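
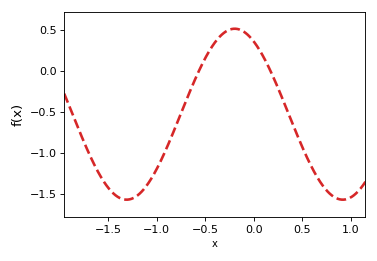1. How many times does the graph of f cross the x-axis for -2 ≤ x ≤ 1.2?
2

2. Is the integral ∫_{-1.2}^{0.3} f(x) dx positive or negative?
negative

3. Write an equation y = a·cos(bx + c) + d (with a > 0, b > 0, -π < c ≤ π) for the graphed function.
y = 1.04cos(2.8x + 0.55) - 0.53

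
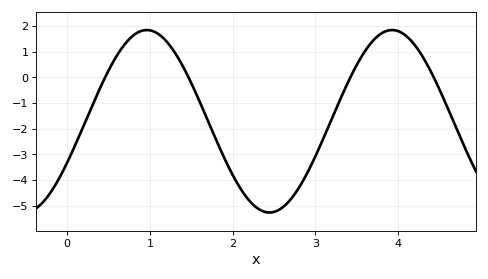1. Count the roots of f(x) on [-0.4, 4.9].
4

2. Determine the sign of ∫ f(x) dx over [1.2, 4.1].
negative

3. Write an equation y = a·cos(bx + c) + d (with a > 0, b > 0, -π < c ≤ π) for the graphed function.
y = 3.56cos(2.1x - 2) - 1.71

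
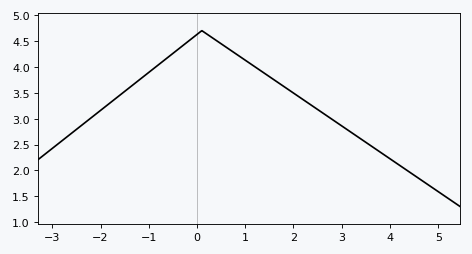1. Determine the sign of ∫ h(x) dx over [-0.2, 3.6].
positive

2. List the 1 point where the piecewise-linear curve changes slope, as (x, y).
(0.1, 4.7)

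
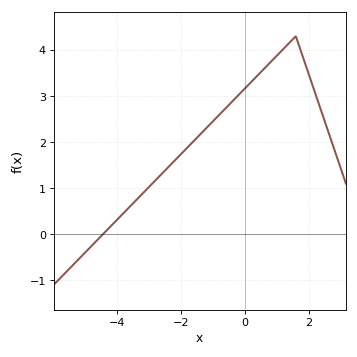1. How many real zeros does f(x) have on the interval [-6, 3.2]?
1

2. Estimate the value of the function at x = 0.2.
3.3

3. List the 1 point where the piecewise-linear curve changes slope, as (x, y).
(1.6, 4.3)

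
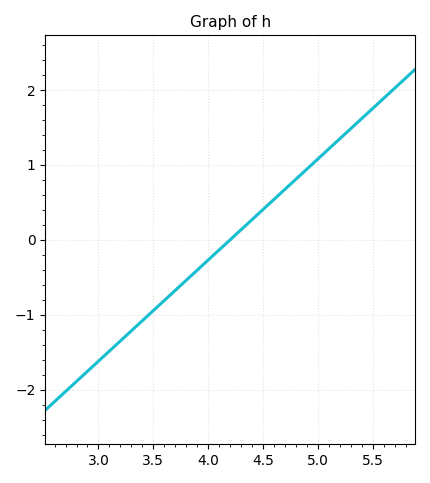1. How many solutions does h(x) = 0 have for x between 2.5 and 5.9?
1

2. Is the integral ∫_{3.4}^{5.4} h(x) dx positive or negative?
positive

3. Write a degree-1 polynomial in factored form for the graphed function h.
y = 1.35(x - 4.2)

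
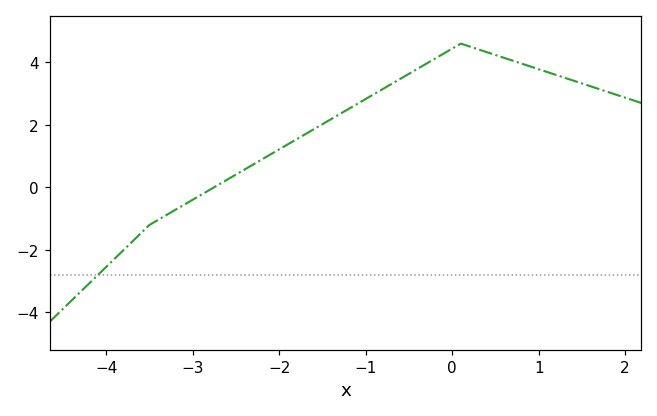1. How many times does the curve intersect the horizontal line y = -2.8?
1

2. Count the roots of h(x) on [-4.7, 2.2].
1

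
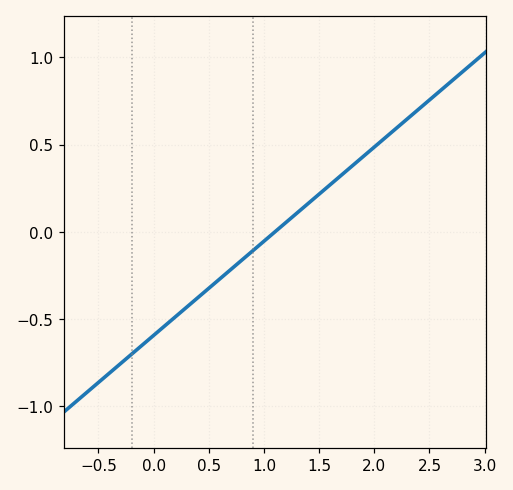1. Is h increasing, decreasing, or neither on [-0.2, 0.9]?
increasing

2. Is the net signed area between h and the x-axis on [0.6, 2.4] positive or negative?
positive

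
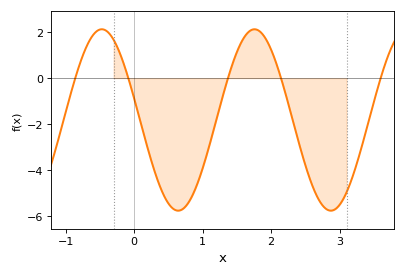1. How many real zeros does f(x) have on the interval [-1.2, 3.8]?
5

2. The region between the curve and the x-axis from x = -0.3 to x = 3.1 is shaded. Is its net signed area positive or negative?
negative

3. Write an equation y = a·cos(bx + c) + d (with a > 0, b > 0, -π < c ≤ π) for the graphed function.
y = 3.95cos(2.82x + 1.33) - 1.82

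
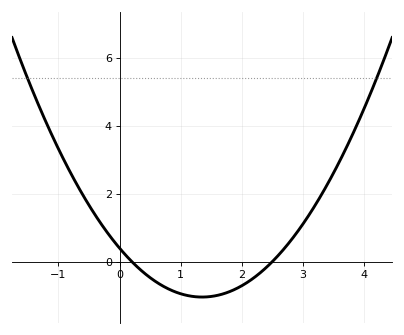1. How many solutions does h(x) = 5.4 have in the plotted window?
2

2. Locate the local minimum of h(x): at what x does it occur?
1.3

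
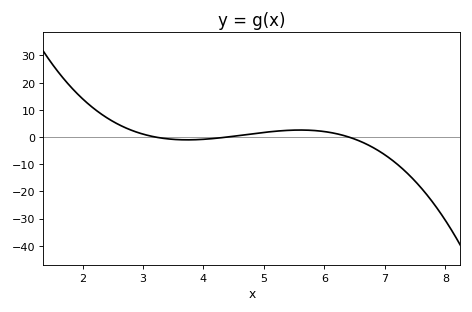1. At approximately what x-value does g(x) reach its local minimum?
3.7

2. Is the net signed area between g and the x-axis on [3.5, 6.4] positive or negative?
positive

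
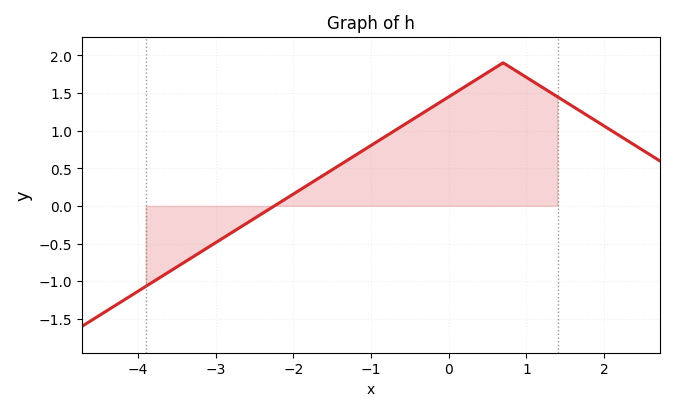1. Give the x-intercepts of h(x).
-2.2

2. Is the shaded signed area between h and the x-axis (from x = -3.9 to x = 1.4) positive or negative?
positive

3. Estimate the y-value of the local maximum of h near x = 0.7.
1.9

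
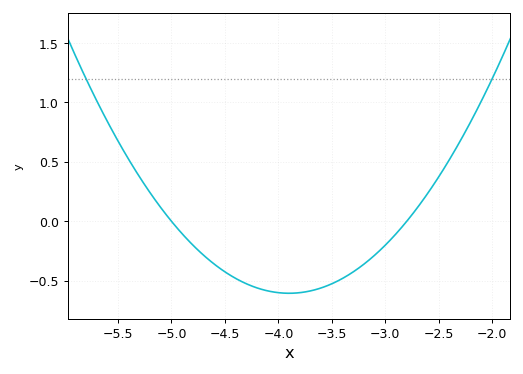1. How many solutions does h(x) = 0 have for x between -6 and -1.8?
2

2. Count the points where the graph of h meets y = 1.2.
2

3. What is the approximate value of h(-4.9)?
-0.105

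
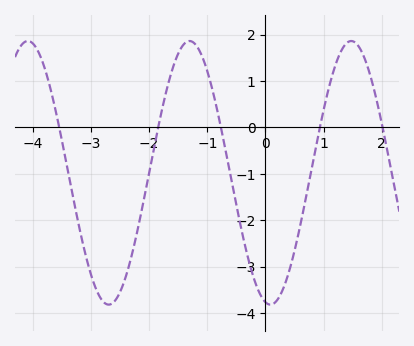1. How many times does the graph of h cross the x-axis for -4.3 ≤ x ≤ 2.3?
5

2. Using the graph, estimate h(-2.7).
-3.82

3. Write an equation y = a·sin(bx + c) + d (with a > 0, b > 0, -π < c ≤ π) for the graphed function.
y = 2.84sin(2.26x - 1.76) - 0.98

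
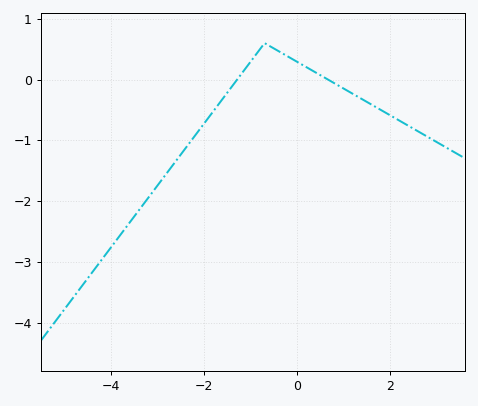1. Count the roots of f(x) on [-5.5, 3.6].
2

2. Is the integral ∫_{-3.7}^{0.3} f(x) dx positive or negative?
negative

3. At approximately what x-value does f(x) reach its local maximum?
-0.8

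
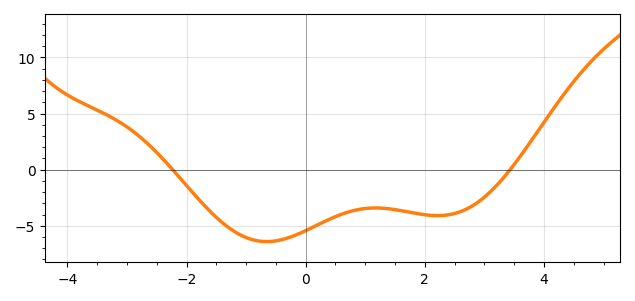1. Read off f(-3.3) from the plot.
4.78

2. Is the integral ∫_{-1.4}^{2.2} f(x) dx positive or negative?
negative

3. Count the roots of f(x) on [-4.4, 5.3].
2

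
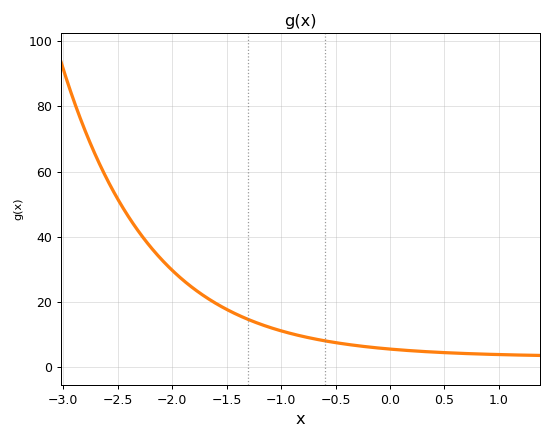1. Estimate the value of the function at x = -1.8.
24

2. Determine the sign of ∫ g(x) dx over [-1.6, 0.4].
positive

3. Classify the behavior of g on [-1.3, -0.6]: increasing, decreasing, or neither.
decreasing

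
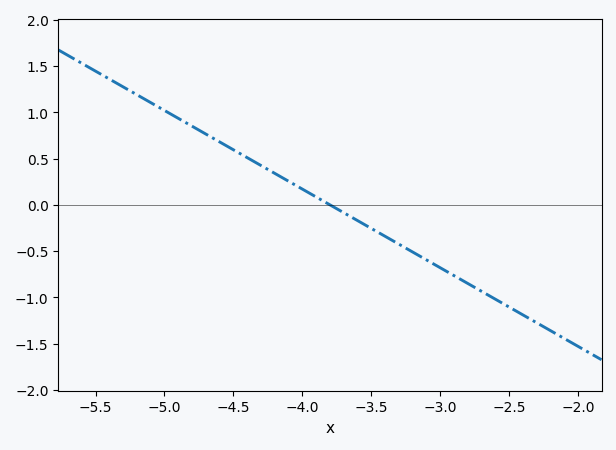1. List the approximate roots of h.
-3.8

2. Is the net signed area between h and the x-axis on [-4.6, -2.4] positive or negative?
negative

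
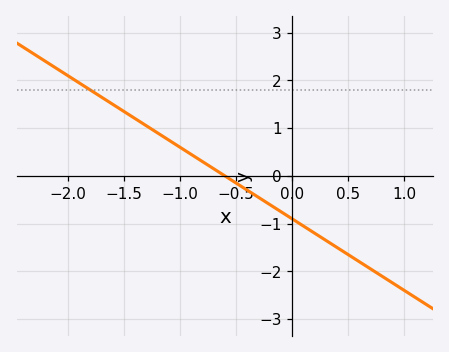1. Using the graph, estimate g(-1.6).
1.5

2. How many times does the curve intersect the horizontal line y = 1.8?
1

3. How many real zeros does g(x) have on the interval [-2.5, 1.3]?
1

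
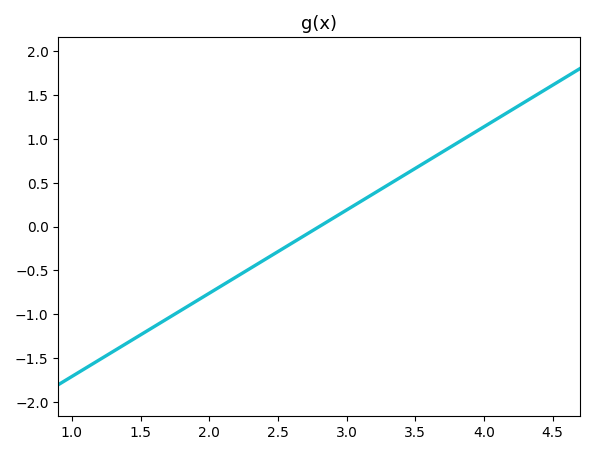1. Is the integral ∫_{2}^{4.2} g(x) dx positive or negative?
positive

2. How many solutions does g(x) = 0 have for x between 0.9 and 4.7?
1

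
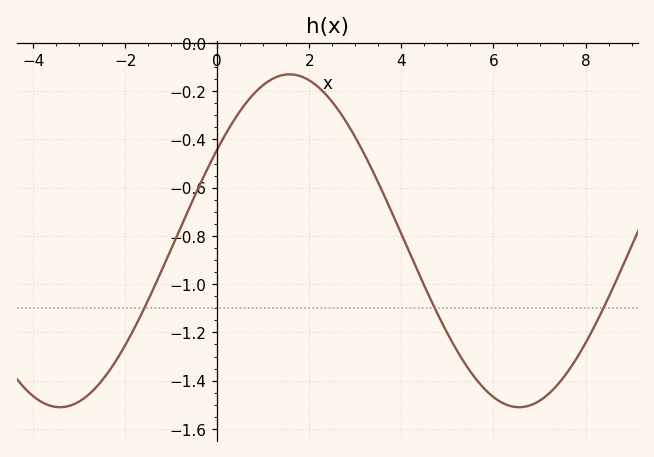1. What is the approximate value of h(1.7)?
-0.14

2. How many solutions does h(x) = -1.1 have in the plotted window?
3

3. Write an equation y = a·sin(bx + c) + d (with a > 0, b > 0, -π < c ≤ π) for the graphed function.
y = 0.69sin(0.63x + 0.58) - 0.82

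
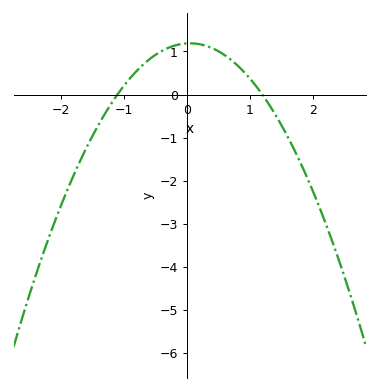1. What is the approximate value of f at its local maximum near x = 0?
1.19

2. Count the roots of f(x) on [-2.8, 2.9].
2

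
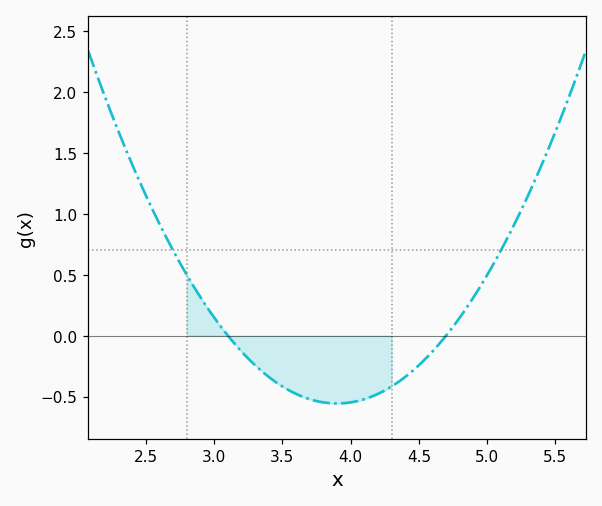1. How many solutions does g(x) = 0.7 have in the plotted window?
2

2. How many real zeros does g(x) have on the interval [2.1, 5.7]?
2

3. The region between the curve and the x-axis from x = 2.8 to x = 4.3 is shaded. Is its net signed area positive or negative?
negative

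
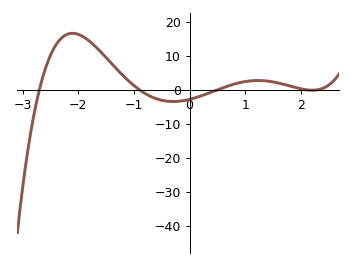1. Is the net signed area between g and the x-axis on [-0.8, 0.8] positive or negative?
negative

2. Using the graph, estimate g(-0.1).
-3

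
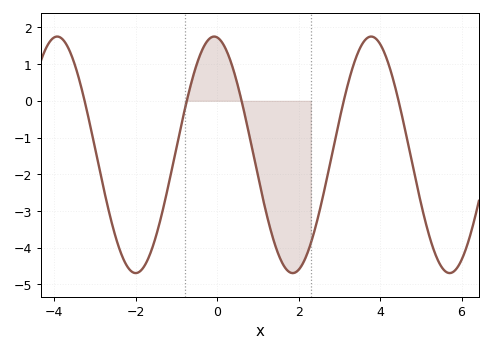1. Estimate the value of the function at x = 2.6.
-2.6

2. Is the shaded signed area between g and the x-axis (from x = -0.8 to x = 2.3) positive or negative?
negative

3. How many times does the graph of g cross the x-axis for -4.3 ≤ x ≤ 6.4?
5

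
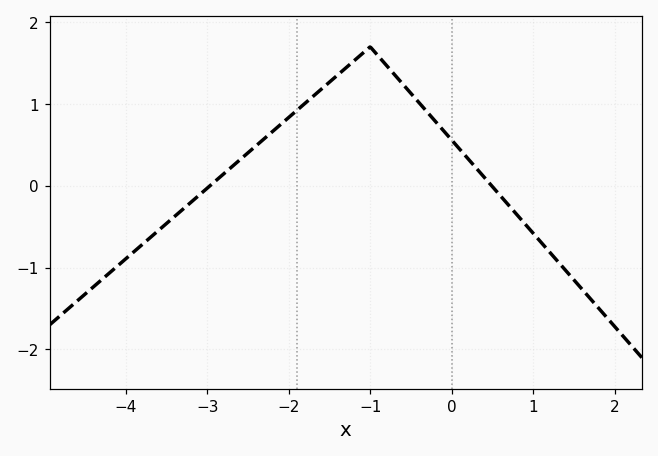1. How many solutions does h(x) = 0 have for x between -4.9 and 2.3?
2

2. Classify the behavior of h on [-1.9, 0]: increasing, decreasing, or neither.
neither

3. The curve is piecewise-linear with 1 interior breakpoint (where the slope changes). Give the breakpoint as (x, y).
(-1, 1.7)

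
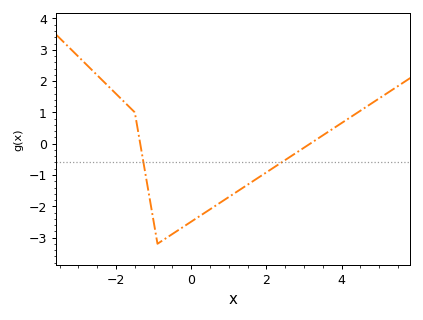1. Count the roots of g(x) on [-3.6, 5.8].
2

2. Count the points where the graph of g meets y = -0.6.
2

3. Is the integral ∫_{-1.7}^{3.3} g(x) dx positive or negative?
negative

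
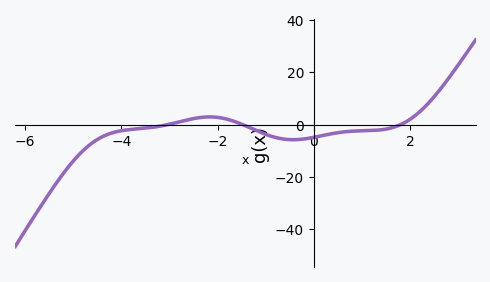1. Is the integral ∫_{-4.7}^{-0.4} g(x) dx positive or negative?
negative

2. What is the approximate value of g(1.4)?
-1.92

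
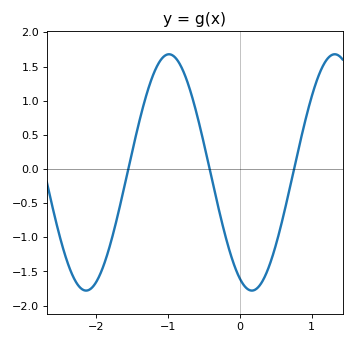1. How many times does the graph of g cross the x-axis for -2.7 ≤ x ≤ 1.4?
3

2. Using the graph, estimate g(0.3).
-1.65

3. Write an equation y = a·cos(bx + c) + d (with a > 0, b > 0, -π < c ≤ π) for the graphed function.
y = 1.73cos(2.7x + 2.7) - 0.05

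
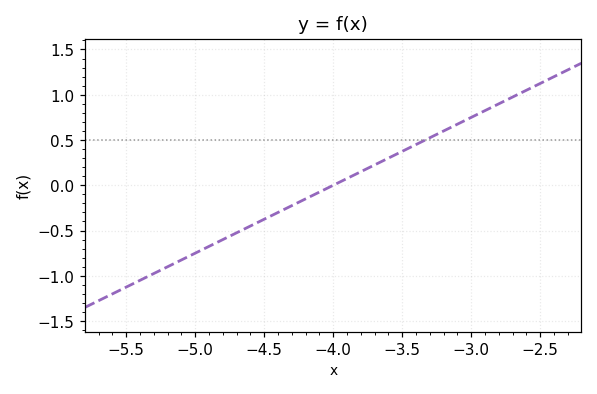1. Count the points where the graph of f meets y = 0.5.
1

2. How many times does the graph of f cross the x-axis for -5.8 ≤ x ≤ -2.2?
1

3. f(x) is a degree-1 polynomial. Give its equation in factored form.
y = 0.75(x + 4)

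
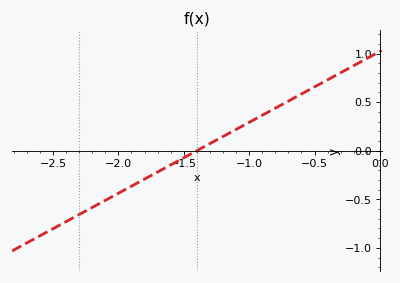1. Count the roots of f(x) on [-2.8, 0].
1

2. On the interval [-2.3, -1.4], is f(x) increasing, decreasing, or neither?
increasing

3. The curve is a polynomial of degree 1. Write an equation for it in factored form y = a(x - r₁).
y = 0.73(x + 1.4)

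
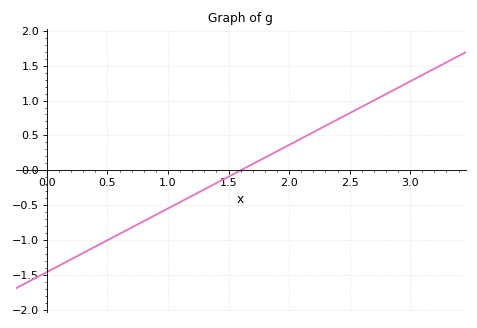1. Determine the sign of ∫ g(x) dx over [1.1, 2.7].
positive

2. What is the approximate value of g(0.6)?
-0.91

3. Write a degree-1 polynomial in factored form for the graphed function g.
y = 0.91(x - 1.6)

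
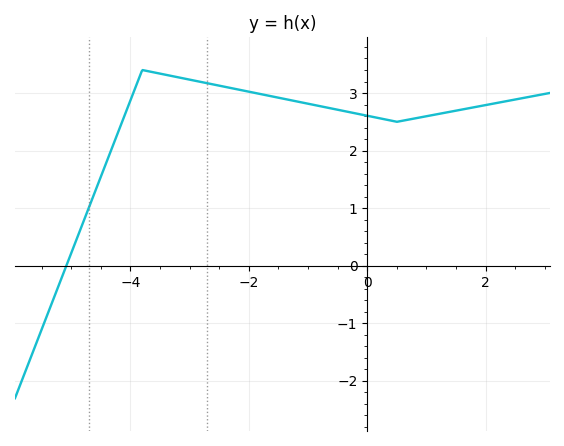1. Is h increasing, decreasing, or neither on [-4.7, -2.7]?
neither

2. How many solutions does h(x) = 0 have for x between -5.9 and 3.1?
1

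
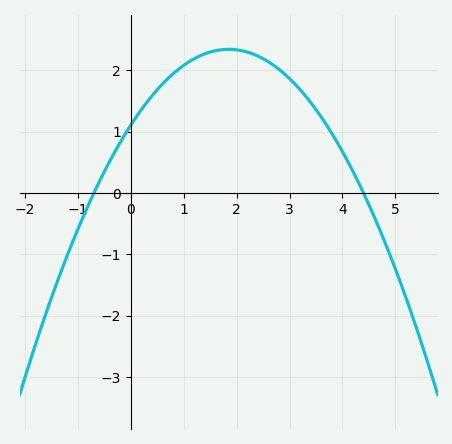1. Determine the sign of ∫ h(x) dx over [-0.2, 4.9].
positive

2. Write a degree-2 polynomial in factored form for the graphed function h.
y = -0.36(x + 0.7)(x - 4.4)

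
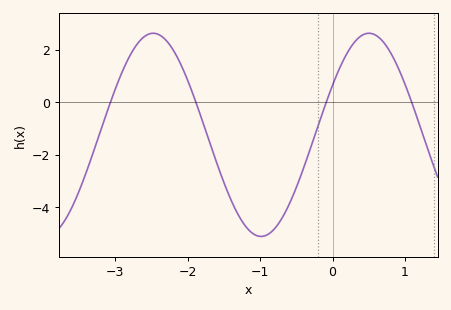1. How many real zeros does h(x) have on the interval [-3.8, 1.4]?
4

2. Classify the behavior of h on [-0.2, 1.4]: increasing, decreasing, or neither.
neither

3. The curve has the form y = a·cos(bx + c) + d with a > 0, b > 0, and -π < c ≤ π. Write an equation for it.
y = 3.87cos(2.1x - 1.1) - 1.24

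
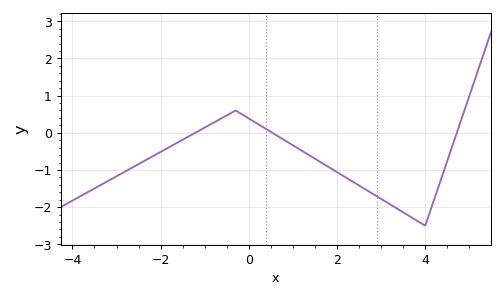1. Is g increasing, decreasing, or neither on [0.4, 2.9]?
decreasing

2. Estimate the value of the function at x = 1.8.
-0.914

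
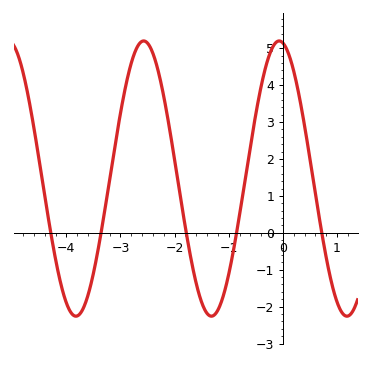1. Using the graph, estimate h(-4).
-1.9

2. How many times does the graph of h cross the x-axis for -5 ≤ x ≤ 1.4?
5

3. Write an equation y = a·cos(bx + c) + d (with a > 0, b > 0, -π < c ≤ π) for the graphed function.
y = 3.73cos(2.51x + 0.172) + 1.47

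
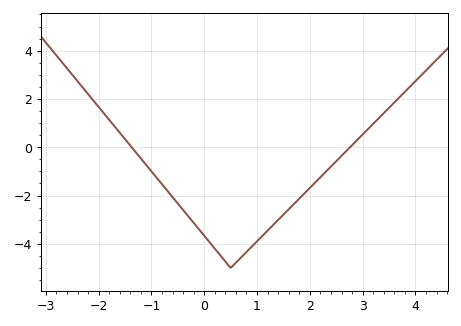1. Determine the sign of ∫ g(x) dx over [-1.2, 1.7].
negative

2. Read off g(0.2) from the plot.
-4.2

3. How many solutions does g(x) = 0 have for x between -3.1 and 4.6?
2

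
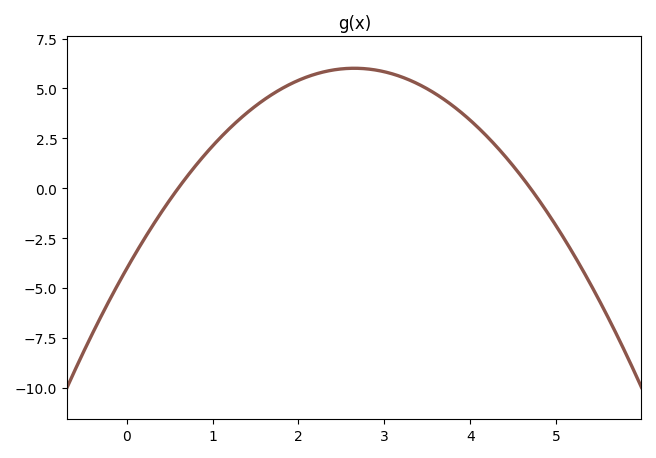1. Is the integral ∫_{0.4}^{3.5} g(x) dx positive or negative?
positive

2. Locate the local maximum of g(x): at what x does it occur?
2.7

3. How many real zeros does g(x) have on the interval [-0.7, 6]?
2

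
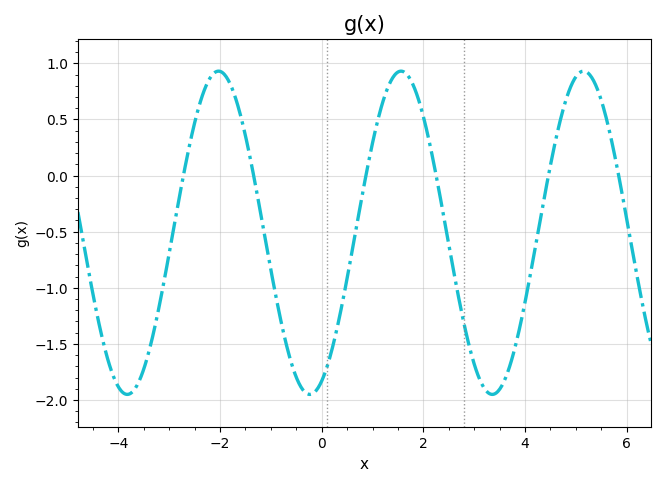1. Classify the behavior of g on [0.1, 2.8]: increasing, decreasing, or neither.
neither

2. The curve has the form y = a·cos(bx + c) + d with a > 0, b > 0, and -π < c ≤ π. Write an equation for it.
y = 1.44cos(1.8x - 2.7) - 0.51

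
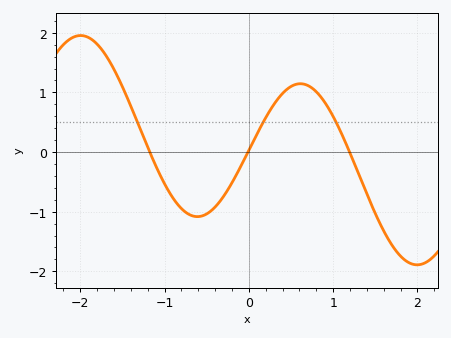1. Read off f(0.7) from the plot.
1.1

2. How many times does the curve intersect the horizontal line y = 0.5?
3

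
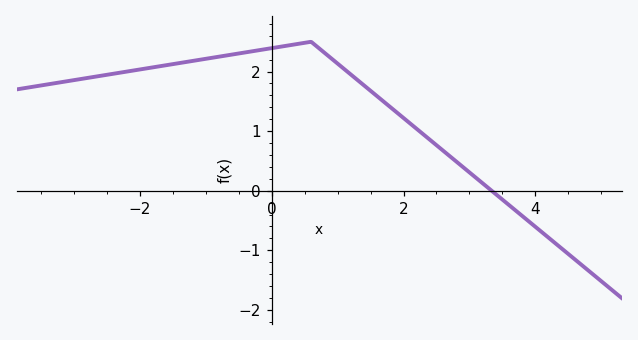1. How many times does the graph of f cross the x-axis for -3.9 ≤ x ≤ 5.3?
1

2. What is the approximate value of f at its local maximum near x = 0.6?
2.5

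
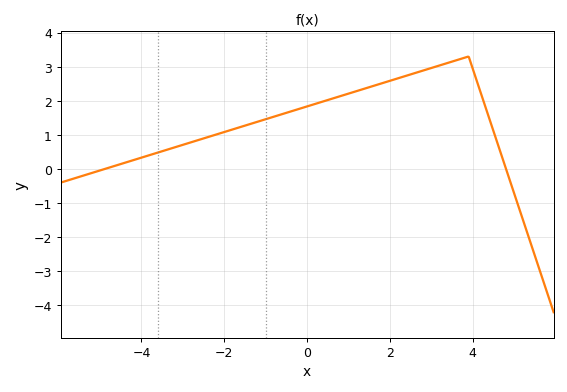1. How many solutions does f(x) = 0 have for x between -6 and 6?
2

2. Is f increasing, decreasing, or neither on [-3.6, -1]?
increasing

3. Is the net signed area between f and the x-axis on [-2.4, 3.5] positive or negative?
positive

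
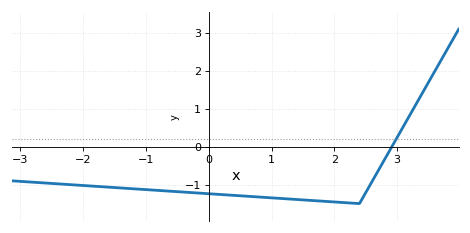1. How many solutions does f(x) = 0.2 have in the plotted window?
1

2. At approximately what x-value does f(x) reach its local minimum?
2.4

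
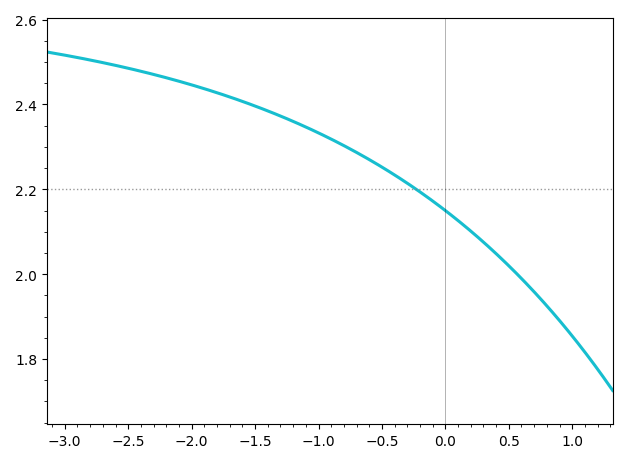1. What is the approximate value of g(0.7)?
1.96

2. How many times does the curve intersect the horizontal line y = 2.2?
1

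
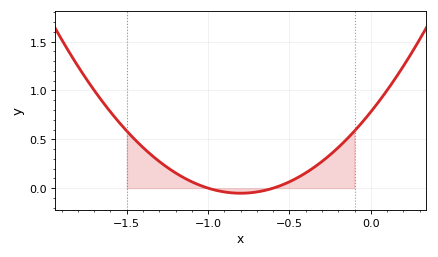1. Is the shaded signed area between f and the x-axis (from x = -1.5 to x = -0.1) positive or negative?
positive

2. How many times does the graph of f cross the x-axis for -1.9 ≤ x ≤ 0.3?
2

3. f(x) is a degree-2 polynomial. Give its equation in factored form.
y = 1.3(x + 1)(x + 0.6)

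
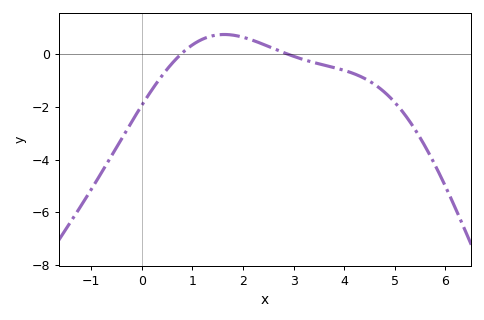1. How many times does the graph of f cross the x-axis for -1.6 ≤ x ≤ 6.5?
2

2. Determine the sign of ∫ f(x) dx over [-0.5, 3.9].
negative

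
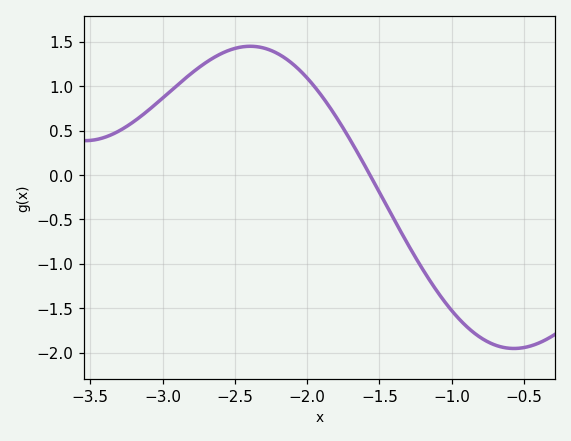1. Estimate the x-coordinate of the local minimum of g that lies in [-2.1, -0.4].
-0.569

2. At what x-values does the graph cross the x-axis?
-1.57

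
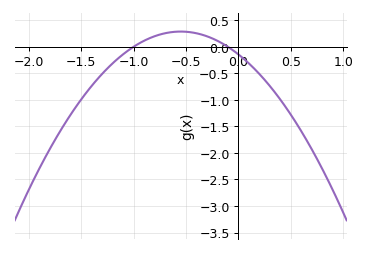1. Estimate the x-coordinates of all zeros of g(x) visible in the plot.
-1, -0.1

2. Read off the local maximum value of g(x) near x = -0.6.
0.3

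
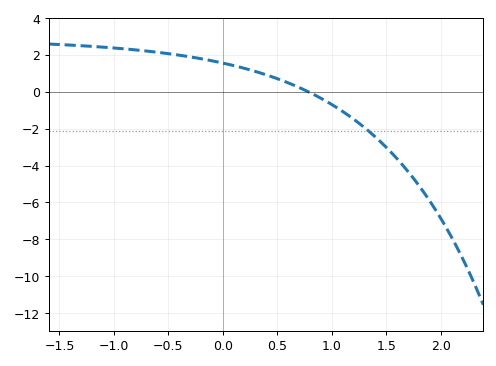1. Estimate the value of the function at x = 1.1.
-1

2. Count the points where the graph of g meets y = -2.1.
1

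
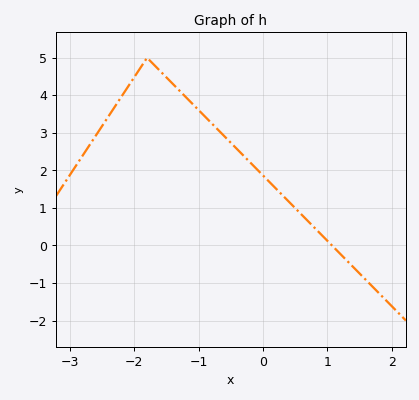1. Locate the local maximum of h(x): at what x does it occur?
-1.8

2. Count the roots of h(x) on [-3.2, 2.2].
1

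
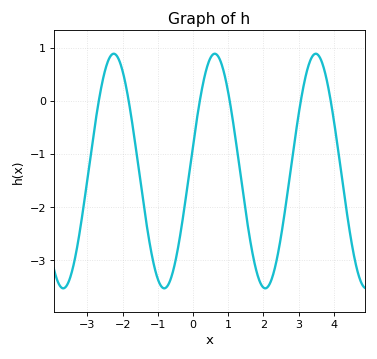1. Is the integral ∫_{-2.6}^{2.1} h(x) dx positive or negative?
negative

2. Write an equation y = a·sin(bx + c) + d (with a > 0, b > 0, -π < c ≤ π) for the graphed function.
y = 2.21sin(2.2x + 0.22) - 1.32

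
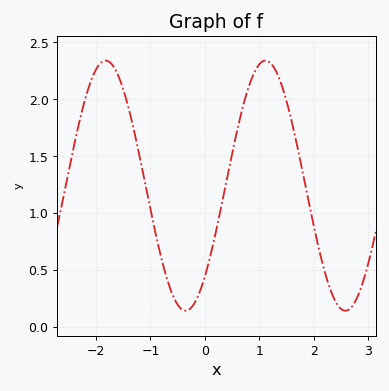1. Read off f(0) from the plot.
0.45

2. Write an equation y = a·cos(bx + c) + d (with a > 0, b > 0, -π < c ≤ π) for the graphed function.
y = 1.1cos(2.1x - 2.4) + 1.24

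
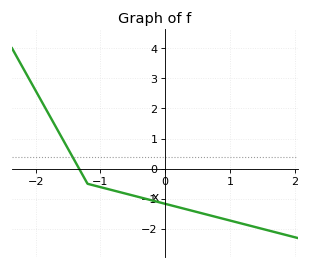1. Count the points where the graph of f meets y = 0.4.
1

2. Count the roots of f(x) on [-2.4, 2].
1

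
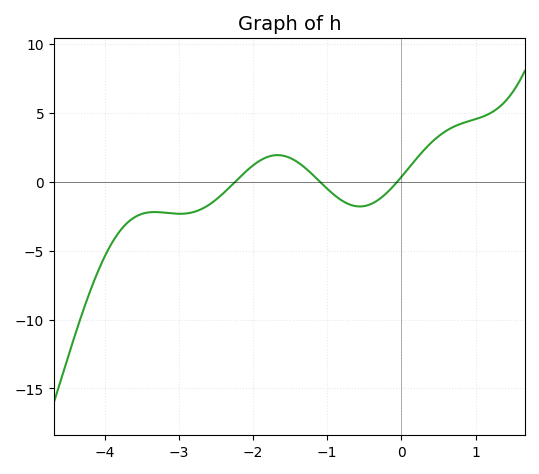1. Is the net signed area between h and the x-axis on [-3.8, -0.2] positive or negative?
negative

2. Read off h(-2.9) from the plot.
-2.5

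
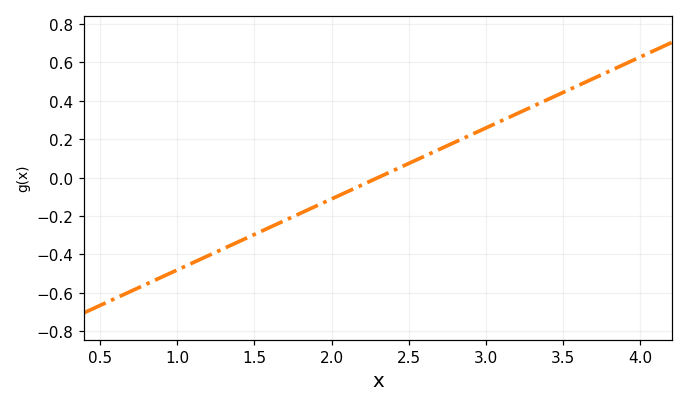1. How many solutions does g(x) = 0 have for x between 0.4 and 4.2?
1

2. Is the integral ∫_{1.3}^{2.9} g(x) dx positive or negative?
negative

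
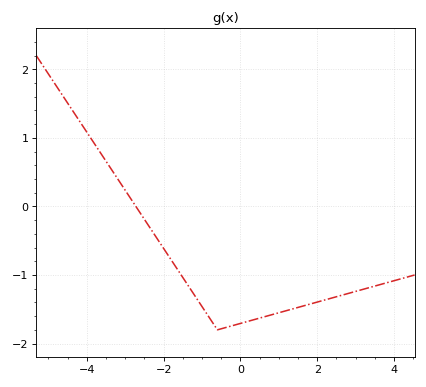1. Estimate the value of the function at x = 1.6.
-1.46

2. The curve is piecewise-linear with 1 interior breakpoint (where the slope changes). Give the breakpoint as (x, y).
(-0.6, -1.8)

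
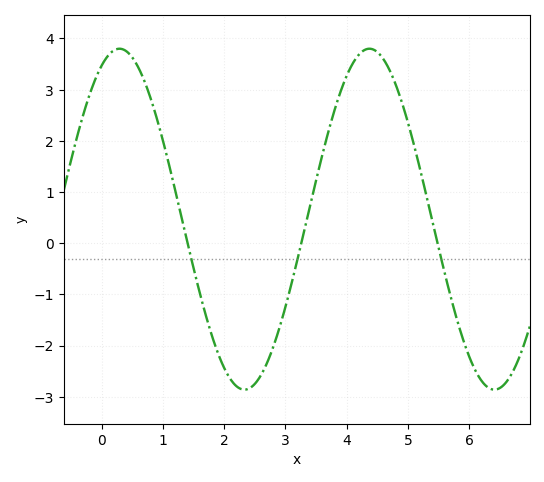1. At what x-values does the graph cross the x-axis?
1.4, 3.26, 5.48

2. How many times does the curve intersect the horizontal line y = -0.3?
3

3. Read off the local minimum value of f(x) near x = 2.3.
-2.86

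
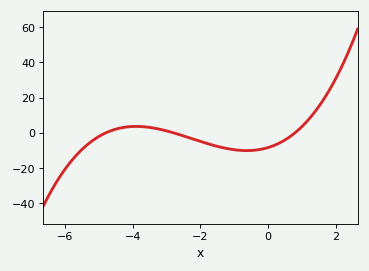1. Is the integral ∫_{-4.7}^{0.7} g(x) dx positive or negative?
negative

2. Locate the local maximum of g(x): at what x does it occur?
-3.9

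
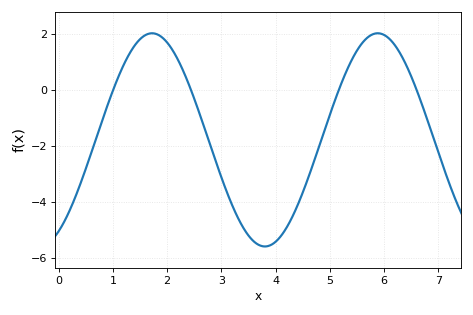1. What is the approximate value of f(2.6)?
-0.838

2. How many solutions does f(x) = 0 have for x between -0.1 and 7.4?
4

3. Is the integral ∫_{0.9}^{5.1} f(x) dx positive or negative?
negative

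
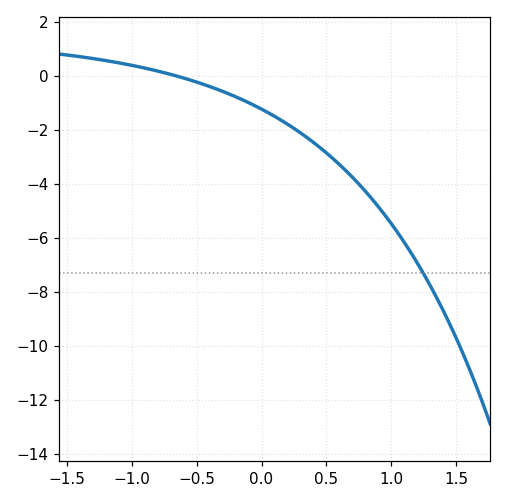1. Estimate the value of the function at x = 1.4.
-8.6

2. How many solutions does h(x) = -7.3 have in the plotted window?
1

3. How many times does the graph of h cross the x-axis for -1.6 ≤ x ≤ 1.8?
1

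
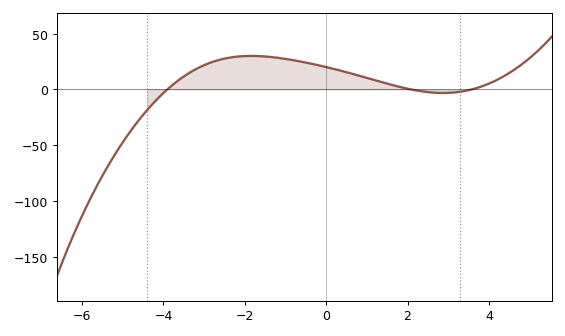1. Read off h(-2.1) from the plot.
29.7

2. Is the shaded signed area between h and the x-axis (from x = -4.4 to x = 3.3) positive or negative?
positive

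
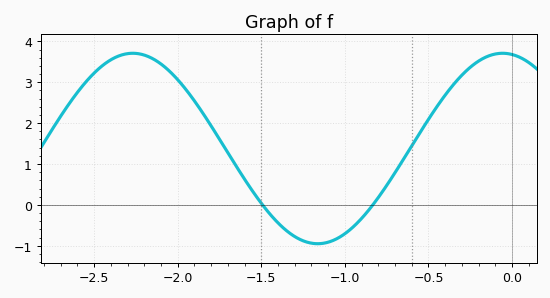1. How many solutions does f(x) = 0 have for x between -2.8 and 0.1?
2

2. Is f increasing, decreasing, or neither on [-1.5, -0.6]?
neither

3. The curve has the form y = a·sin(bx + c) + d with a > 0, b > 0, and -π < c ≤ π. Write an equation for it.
y = 2.33sin(2.84x + 1.73) + 1.38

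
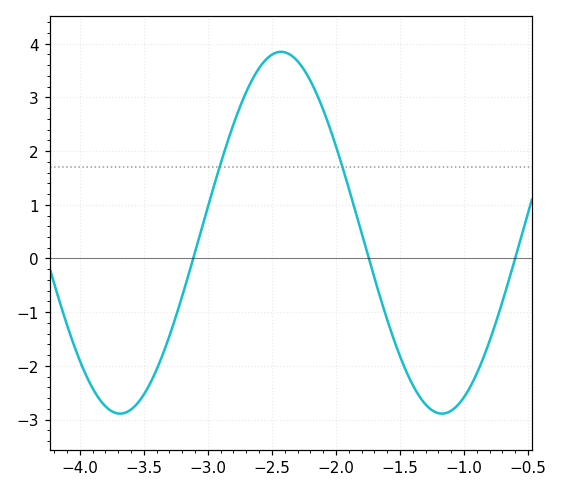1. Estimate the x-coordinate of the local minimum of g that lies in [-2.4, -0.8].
-1.2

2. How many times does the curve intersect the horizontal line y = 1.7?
2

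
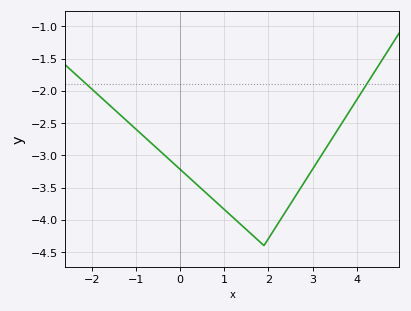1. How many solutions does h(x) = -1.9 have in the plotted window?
2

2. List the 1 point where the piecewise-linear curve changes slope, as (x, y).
(1.9, -4.4)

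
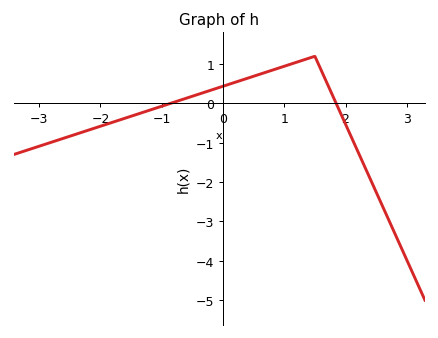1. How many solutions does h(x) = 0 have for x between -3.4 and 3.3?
2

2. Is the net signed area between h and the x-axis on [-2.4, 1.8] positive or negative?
positive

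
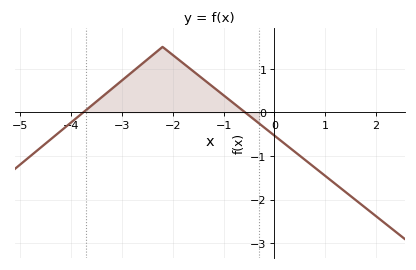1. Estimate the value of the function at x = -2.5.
1.2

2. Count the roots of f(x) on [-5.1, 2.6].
2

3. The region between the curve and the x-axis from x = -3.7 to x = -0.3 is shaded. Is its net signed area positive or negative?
positive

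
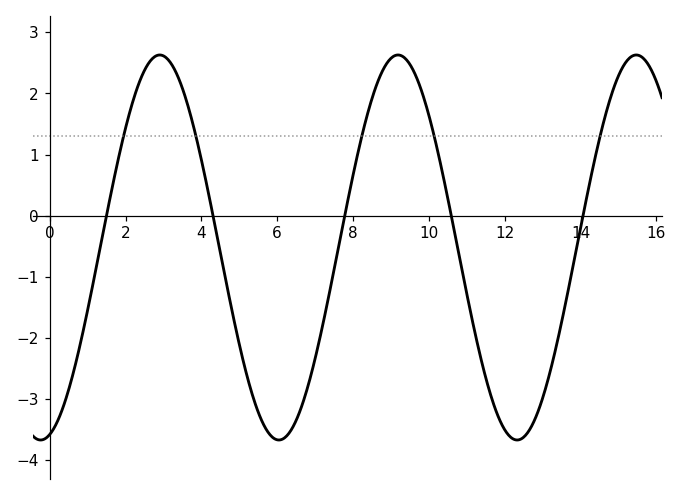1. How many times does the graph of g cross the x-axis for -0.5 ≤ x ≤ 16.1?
5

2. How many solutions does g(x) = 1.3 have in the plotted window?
5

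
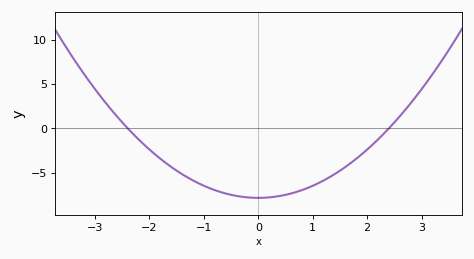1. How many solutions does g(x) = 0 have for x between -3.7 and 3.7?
2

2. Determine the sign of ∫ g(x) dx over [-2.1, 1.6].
negative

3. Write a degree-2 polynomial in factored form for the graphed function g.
y = 1.36(x + 2.4)(x - 2.4)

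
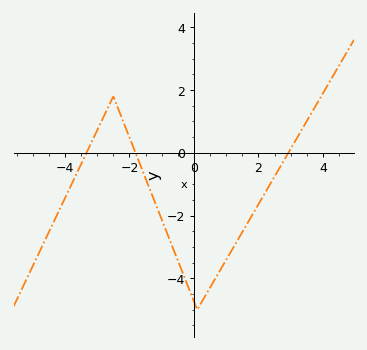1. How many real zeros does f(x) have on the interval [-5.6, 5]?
3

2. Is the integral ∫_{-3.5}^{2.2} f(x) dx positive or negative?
negative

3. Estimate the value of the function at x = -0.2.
-4.22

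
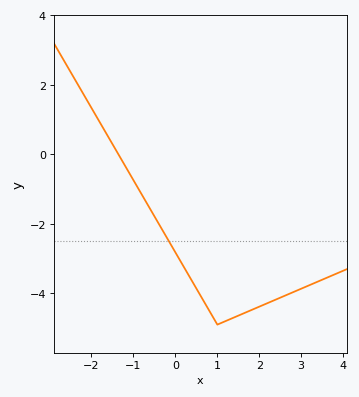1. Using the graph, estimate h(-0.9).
-0.952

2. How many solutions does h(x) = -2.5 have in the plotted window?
1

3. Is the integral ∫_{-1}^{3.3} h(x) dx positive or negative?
negative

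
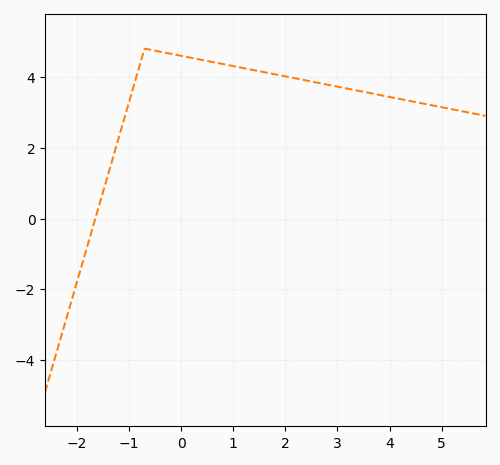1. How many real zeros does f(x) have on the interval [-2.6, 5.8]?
1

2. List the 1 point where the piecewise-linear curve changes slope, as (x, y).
(-0.7, 4.8)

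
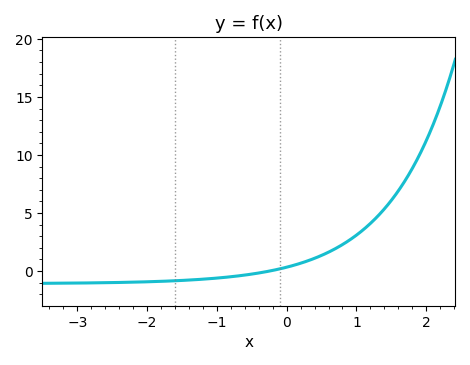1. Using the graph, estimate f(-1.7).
-0.864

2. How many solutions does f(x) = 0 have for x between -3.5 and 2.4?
1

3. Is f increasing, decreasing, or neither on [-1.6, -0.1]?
increasing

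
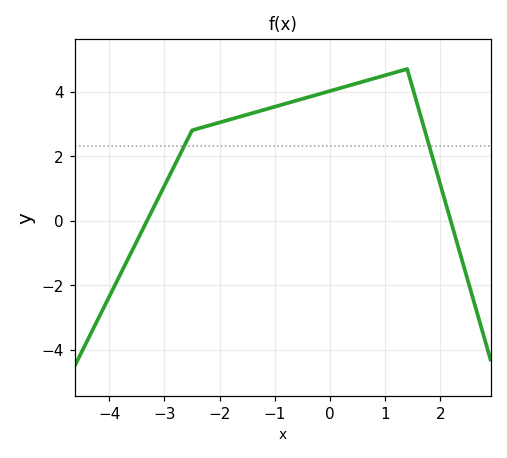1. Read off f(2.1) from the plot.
0.528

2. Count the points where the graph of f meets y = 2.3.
2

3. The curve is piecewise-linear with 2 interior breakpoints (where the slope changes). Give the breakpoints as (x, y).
(-2.5, 2.8); (1.4, 4.7)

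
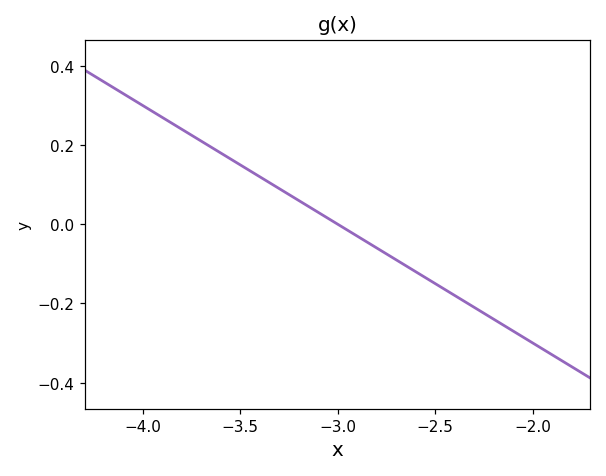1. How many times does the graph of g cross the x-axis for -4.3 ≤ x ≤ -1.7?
1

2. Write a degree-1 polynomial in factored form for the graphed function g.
y = -0.3(x + 3)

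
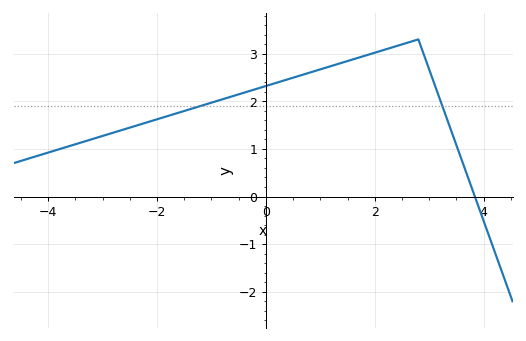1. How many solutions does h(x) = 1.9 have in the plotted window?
2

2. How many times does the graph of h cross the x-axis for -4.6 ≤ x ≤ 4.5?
1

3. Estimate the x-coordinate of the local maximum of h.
2.8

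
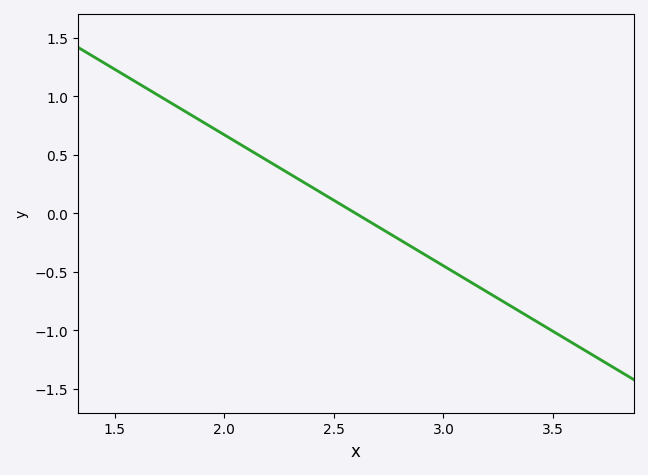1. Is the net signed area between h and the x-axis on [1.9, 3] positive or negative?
positive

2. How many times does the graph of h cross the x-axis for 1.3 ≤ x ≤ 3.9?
1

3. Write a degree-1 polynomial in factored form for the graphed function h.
y = -1.12(x - 2.6)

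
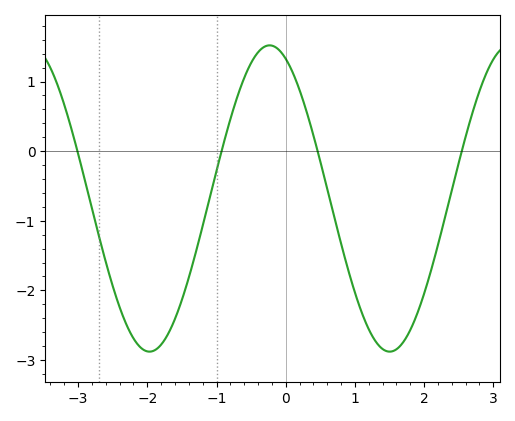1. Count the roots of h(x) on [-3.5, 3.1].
4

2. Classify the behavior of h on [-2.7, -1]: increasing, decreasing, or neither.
neither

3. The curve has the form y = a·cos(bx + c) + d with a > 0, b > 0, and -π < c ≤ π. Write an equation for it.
y = 2.2cos(1.81x + 0.422) - 0.68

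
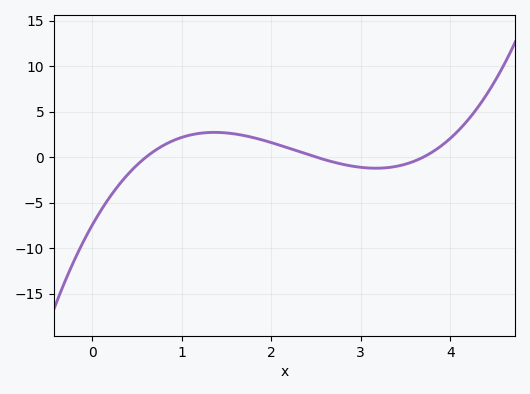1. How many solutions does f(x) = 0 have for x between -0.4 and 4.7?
3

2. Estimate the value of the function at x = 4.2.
4.1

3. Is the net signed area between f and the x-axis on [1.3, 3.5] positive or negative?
positive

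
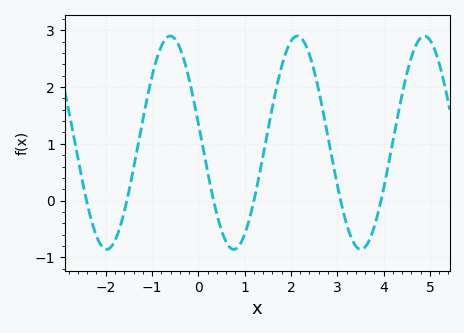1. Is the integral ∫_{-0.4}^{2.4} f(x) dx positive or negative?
positive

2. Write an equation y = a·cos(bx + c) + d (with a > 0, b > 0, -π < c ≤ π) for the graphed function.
y = 1.88cos(2.29x + 1.39) + 1.02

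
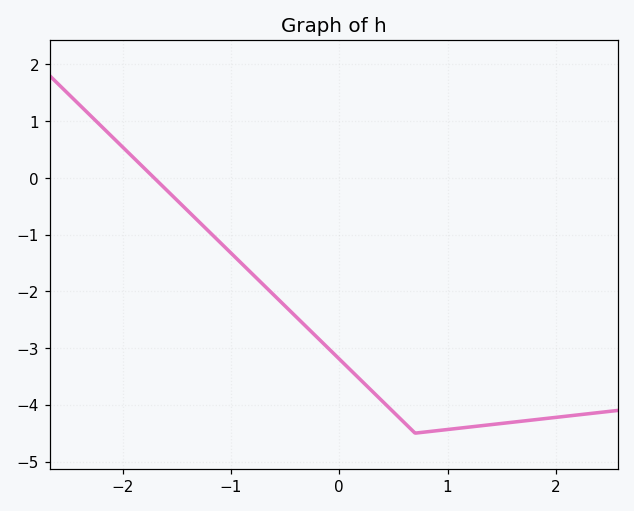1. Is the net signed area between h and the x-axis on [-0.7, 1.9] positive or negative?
negative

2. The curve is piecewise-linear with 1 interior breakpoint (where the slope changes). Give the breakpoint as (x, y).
(0.7, -4.5)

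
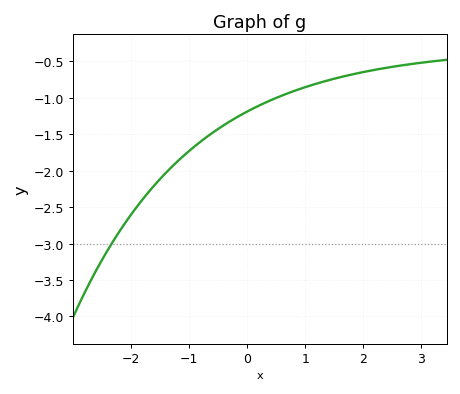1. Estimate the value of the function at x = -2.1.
-2.7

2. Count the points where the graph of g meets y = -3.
1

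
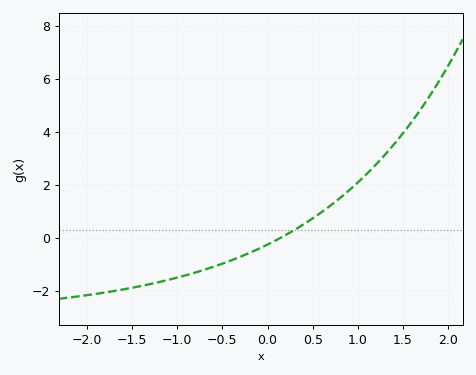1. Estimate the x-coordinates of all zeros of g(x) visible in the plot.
0.1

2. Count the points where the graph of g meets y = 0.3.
1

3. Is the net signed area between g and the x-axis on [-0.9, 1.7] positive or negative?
positive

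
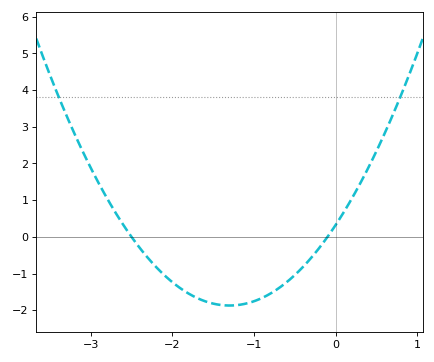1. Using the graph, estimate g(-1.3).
-1.9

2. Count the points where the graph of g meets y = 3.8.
2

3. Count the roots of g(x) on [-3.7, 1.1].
2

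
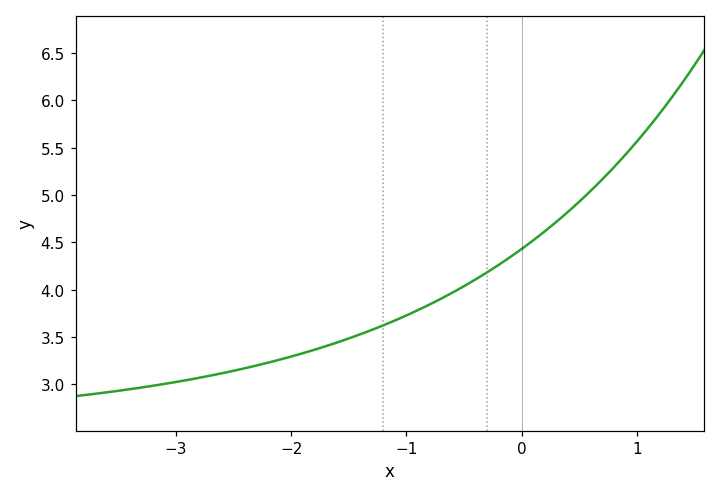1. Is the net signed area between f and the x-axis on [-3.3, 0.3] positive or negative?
positive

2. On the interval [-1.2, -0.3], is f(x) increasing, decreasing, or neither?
increasing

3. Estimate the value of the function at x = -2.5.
3.15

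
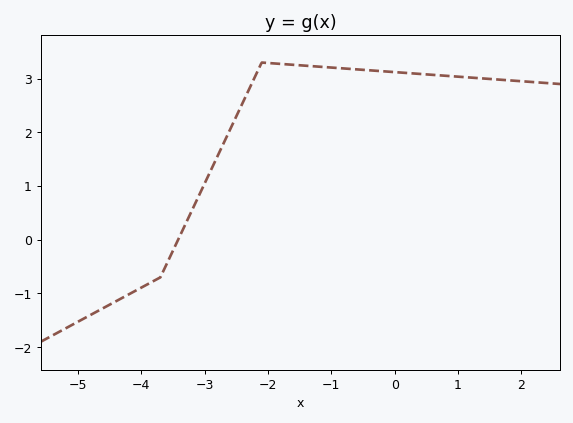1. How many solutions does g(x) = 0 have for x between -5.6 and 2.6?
1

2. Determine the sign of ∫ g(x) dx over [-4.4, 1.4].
positive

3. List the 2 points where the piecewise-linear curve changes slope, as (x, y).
(-3.7, -0.7); (-2.1, 3.3)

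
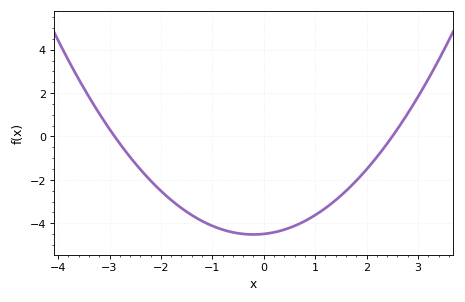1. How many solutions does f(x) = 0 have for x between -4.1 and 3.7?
2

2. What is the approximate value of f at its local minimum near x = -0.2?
-4.6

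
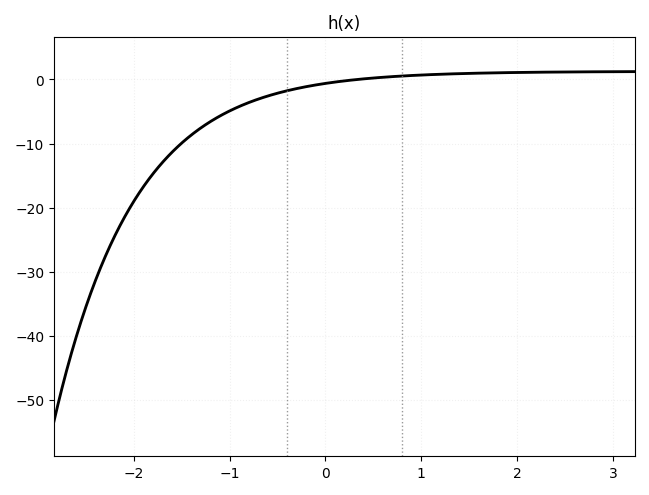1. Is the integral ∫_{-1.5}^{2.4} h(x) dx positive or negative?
negative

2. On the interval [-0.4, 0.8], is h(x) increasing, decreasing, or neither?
increasing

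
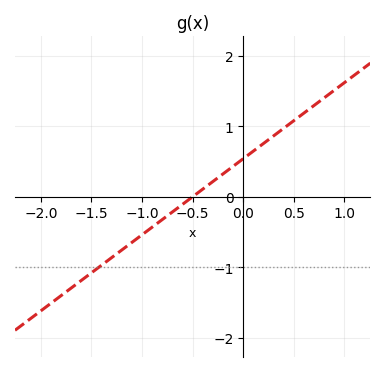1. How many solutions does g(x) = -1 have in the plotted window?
1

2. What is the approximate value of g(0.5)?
1.08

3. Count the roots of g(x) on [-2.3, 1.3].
1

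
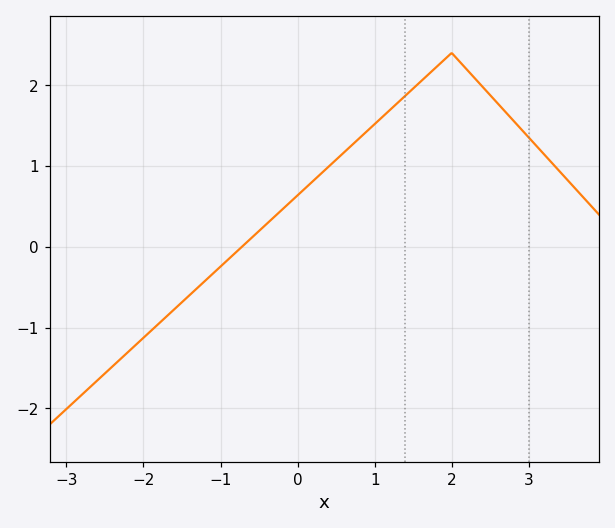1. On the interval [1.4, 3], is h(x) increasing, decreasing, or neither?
neither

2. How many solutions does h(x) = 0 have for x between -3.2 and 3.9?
1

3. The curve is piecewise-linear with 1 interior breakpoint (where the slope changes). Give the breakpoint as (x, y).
(2, 2.4)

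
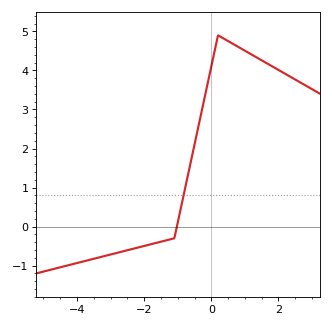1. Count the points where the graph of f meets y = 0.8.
1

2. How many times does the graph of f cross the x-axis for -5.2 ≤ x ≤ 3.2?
1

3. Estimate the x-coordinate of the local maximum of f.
0.2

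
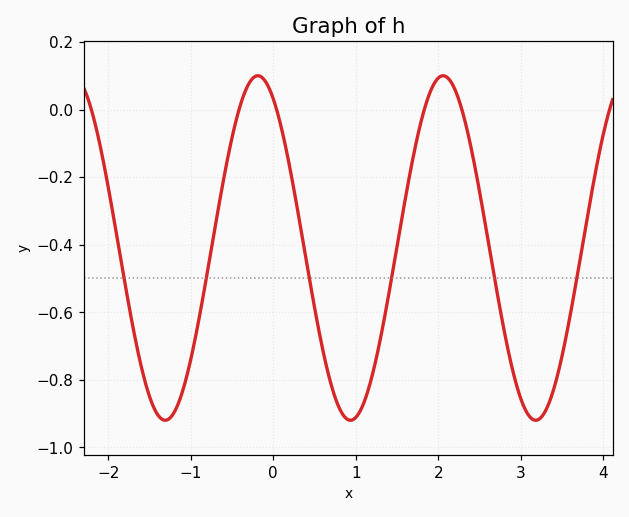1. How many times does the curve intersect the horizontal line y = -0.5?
6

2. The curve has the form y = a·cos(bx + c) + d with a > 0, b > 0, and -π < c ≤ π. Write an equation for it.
y = 0.51cos(2.8x + 0.522) - 0.41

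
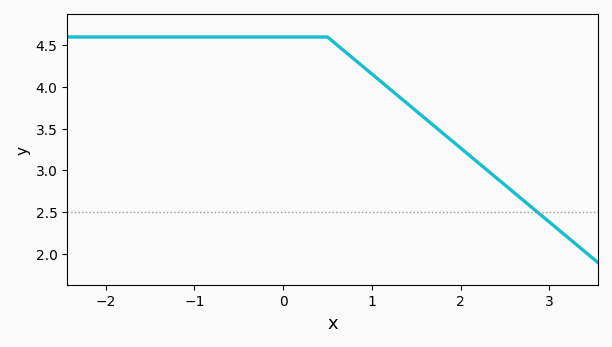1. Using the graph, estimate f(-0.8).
4.6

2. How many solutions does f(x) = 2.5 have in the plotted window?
1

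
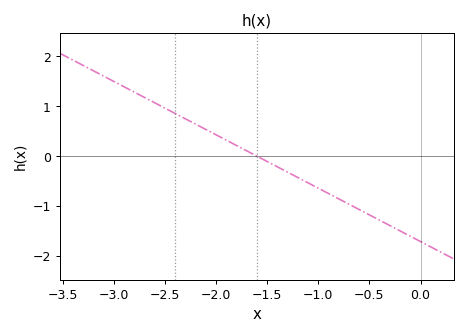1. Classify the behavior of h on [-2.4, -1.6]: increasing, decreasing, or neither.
decreasing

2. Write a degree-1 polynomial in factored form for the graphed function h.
y = -1.07(x + 1.6)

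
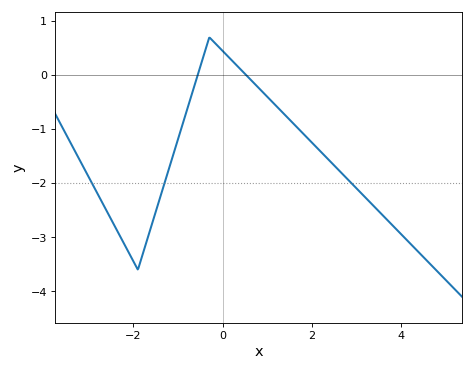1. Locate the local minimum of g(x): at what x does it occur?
-2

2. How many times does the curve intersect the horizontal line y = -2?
3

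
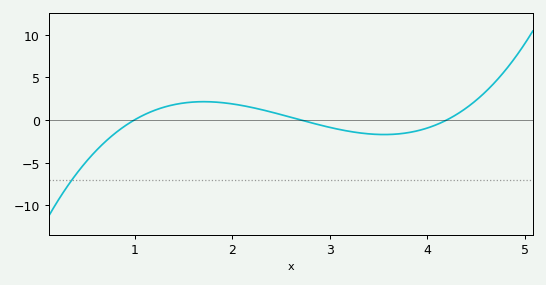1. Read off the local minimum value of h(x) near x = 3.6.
-1.72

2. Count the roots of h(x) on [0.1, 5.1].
3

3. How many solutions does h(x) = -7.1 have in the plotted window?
1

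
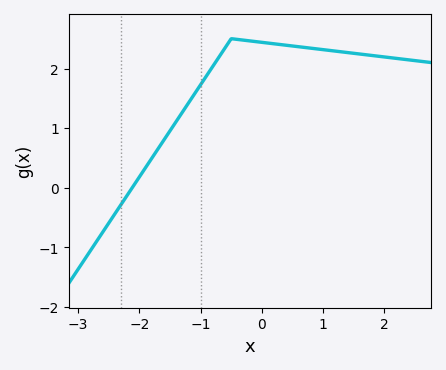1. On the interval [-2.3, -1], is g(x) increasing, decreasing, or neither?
increasing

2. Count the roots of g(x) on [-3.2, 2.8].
1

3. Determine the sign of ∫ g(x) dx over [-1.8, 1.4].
positive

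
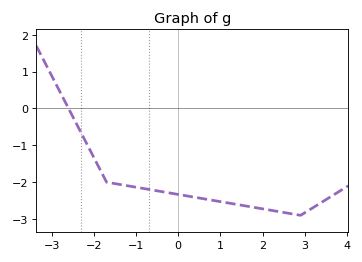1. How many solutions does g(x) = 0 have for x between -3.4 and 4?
1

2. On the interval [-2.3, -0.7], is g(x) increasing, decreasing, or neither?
decreasing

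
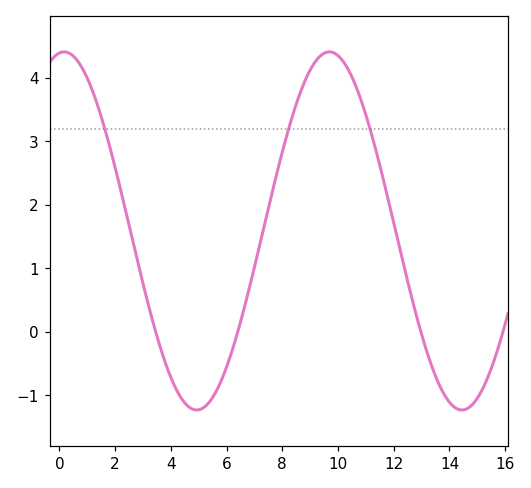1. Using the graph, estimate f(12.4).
0.977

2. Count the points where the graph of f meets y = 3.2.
3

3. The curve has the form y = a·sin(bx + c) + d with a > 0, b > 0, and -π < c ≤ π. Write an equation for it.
y = 2.82sin(0.66x + 1.46) + 1.59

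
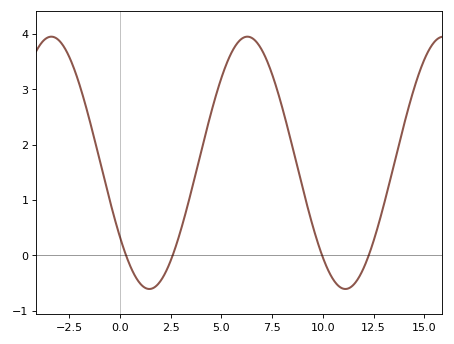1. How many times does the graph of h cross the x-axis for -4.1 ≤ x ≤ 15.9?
4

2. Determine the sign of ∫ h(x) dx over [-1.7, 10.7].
positive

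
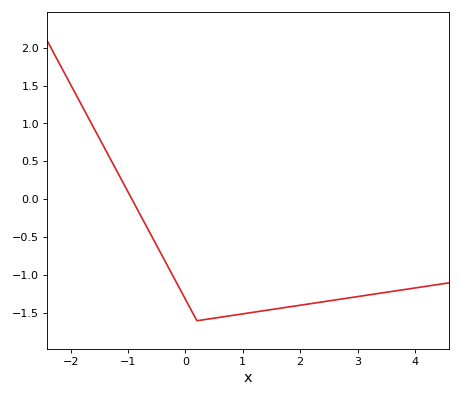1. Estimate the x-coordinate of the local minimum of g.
0.203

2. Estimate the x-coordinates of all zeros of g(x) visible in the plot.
-0.932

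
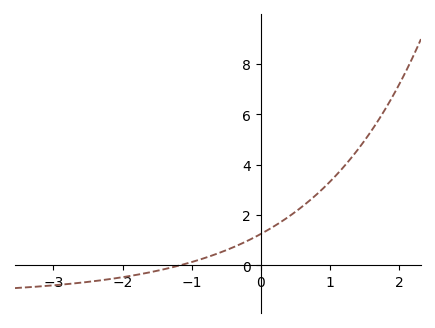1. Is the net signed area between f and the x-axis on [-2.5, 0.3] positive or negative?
positive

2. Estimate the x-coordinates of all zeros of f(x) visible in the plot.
-1.2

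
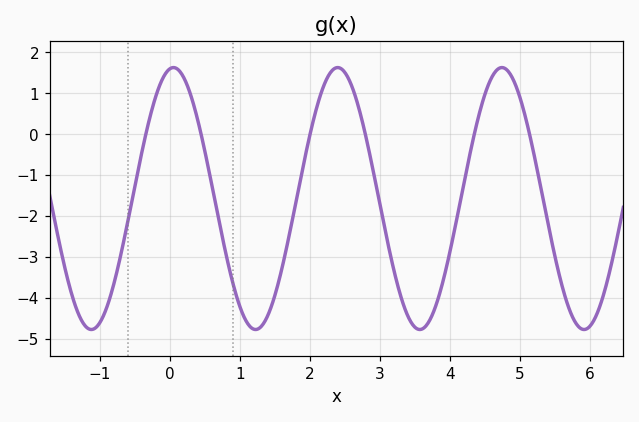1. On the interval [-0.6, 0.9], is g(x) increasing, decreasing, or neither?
neither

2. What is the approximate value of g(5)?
0.9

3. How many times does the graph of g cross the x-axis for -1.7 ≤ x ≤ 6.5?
6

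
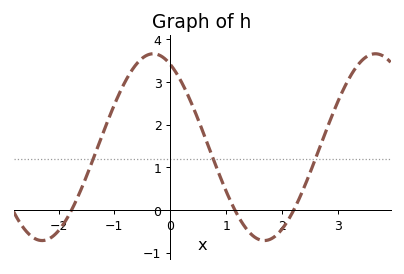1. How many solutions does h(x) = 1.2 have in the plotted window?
3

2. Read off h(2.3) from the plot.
0.2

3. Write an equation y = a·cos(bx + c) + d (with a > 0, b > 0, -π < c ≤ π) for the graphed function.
y = 2.19cos(1.6x + 0.48) + 1.47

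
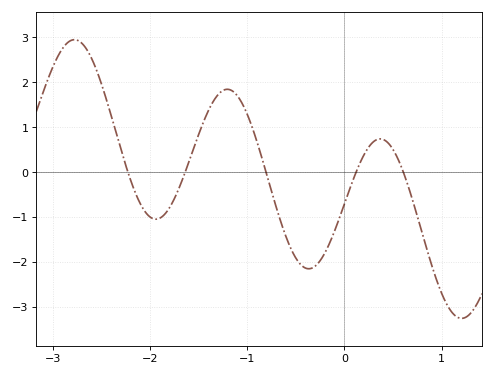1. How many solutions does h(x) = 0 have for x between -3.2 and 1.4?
5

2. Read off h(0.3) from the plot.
0.7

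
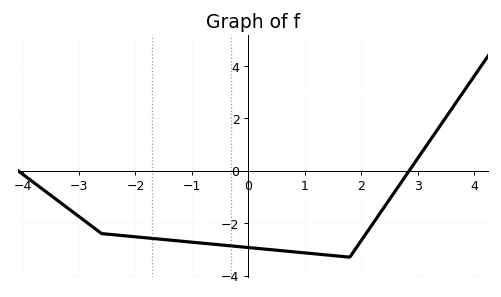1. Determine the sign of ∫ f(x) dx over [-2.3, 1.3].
negative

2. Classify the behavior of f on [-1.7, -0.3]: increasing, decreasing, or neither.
decreasing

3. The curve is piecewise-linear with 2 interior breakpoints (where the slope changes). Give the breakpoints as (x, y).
(-2.6, -2.4); (1.8, -3.3)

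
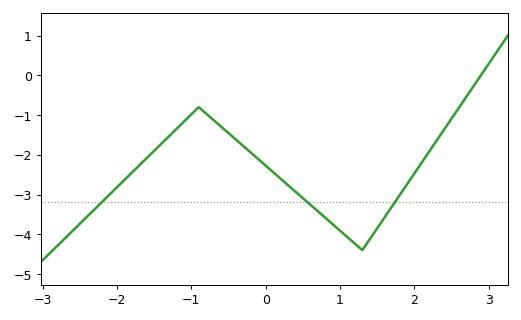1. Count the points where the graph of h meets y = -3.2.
3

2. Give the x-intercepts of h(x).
2.89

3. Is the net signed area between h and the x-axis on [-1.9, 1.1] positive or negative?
negative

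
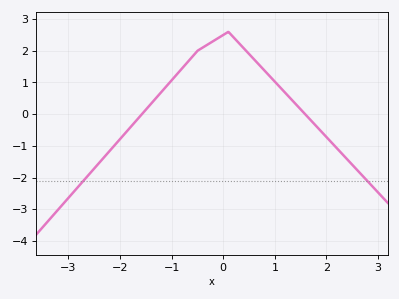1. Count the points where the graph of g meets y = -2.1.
2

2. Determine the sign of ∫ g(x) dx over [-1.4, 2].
positive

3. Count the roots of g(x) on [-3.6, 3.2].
2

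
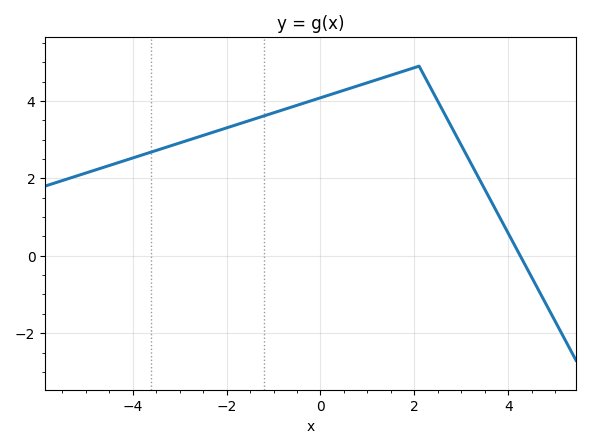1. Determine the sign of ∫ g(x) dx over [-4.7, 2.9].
positive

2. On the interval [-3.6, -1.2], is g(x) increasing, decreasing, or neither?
increasing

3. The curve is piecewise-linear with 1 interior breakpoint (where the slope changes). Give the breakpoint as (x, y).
(2.1, 4.9)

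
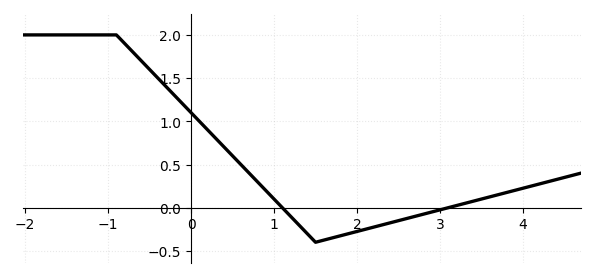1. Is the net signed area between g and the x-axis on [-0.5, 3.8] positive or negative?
positive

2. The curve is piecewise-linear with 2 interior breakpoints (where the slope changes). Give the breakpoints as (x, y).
(-0.9, 2); (1.5, -0.4)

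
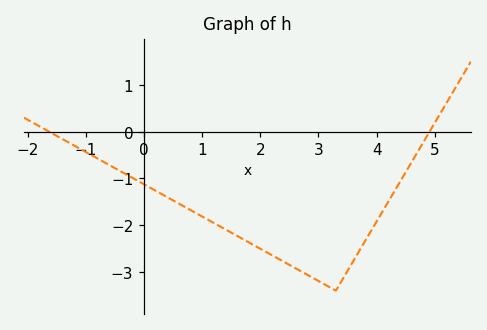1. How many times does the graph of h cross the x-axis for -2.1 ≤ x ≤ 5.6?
2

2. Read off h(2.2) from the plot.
-2.64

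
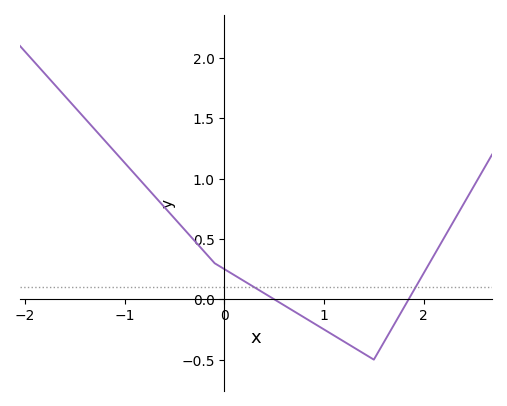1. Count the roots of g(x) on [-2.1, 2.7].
2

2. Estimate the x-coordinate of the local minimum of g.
1.5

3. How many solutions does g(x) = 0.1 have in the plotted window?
2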